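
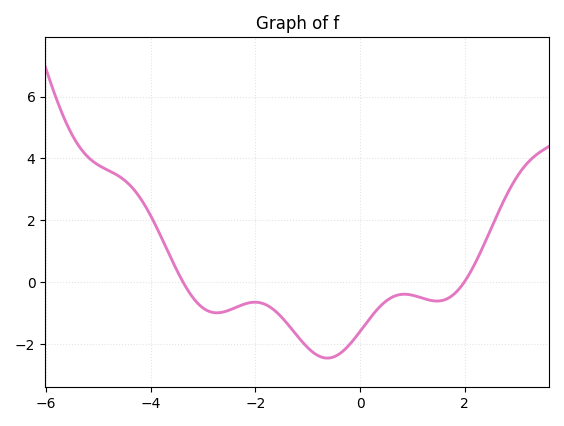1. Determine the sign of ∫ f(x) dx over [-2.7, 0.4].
negative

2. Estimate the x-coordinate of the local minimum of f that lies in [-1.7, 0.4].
-0.6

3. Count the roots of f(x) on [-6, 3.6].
2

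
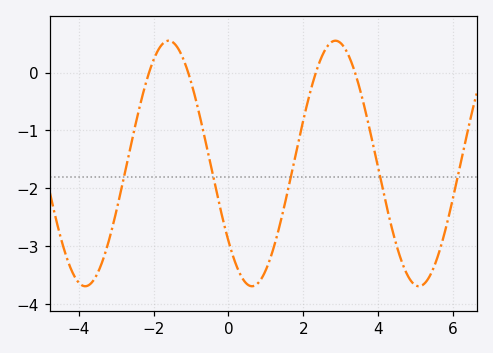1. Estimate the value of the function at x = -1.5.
0.53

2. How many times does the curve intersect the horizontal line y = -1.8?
5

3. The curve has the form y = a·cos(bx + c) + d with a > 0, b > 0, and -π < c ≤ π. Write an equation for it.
y = 2.12cos(1.41x + 2.25) - 1.57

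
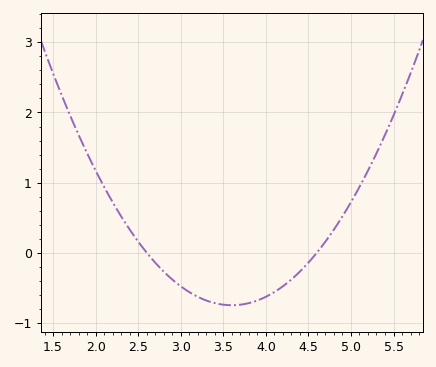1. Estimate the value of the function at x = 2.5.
0.158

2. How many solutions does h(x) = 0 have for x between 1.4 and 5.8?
2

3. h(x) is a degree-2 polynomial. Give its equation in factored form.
y = 0.75(x - 2.6)(x - 4.6)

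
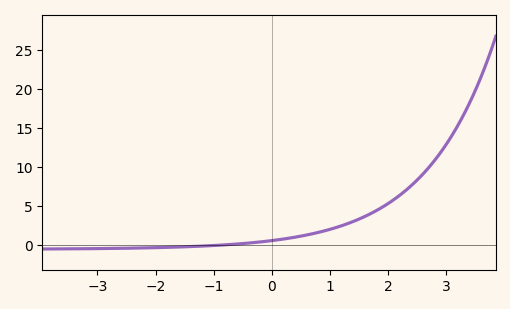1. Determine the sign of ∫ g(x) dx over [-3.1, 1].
positive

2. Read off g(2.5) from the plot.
8.5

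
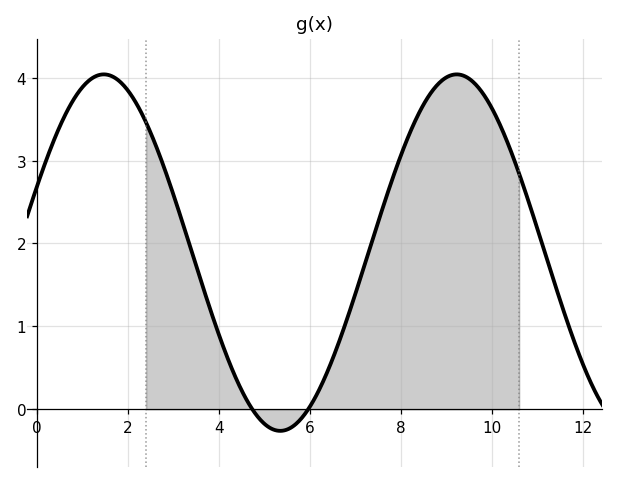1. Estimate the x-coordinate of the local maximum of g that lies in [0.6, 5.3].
1.47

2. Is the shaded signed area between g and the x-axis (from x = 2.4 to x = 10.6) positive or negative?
positive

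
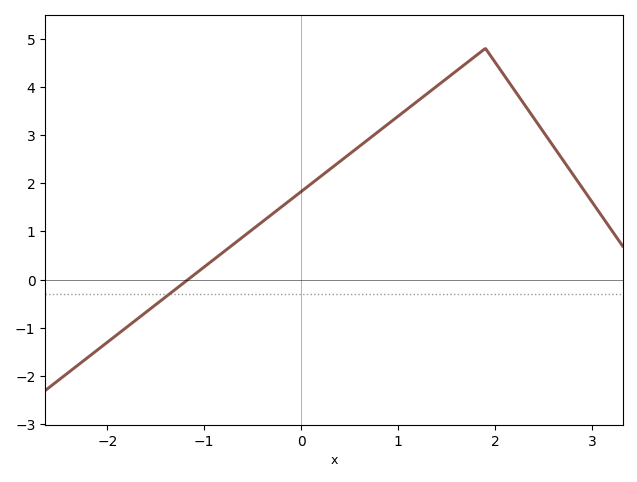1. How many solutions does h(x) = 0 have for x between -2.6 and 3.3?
1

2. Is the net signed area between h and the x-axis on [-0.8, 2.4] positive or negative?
positive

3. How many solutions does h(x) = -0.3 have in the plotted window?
1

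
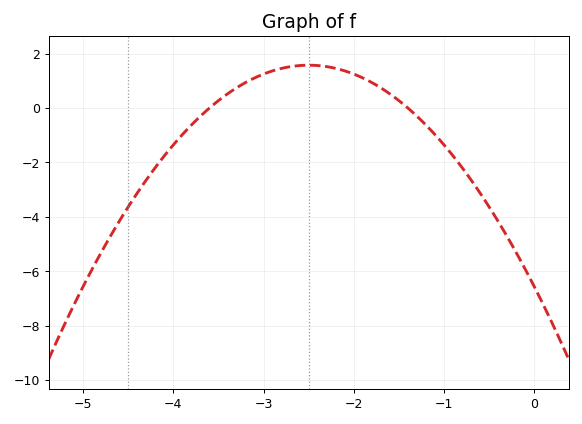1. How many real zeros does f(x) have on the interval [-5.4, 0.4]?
2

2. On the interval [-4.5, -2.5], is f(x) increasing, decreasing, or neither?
increasing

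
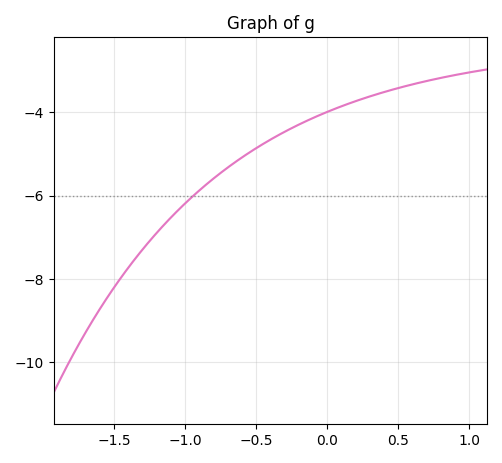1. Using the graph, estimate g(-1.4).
-7.8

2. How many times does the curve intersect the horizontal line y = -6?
1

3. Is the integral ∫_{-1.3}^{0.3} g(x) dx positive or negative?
negative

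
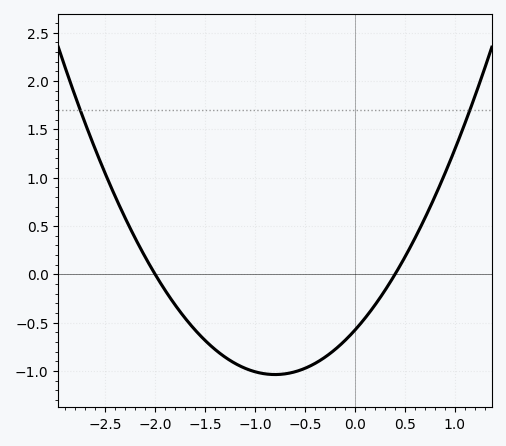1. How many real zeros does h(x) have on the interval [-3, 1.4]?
2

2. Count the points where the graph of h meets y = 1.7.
2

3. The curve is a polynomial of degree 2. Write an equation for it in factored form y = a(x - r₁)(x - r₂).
y = 0.72(x + 2)(x - 0.4)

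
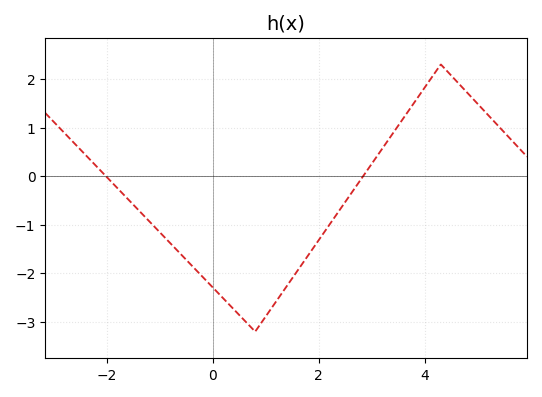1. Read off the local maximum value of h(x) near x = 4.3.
2.3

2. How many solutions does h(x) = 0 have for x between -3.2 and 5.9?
2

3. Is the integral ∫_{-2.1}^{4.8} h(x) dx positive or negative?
negative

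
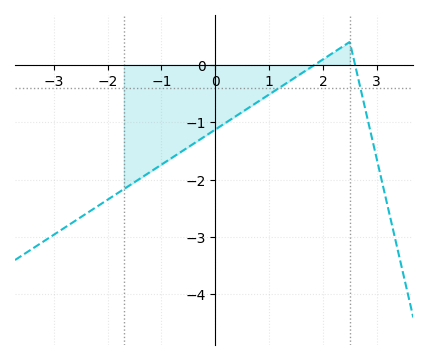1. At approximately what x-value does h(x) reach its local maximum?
2.5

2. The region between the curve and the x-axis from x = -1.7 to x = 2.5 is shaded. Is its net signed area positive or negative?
negative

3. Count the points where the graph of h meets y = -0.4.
2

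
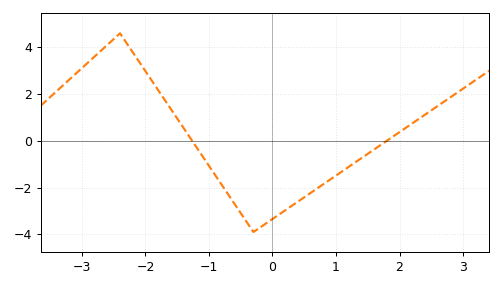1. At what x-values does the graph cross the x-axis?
-1.3, 1.8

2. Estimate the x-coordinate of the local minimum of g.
-0.3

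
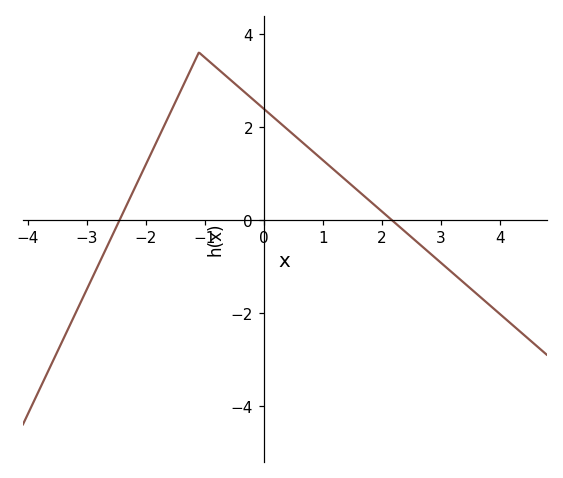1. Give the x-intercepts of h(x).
-2.4, 2.2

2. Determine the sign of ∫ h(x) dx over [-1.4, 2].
positive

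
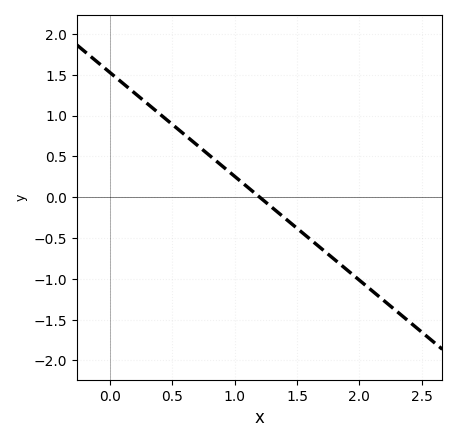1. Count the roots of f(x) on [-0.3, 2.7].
1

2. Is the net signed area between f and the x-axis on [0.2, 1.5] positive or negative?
positive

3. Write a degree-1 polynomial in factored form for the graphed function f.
y = -1.27(x - 1.2)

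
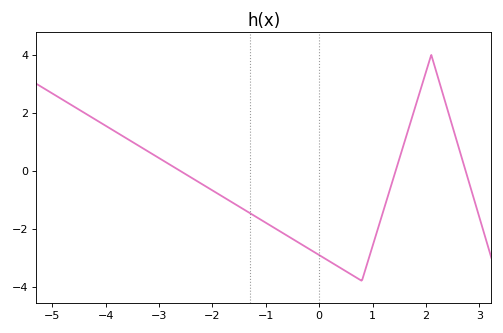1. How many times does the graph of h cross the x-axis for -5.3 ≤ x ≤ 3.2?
3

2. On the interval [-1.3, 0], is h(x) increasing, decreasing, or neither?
decreasing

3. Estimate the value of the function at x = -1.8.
-1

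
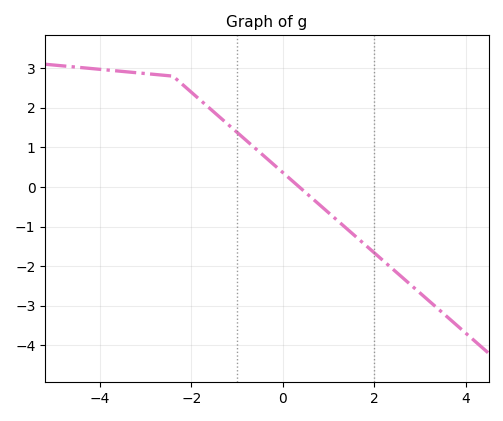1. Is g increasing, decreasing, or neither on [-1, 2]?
decreasing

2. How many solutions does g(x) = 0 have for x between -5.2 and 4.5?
1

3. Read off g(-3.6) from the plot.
2.9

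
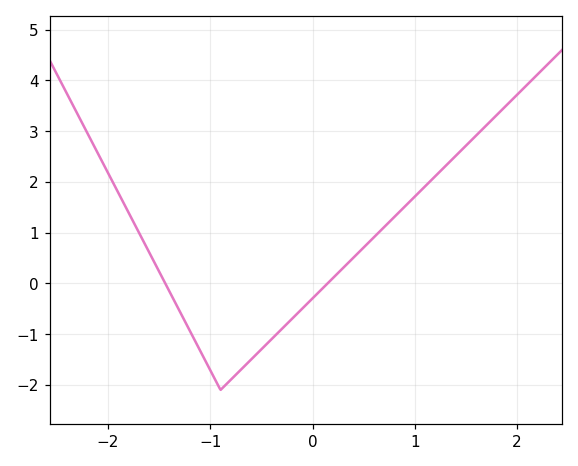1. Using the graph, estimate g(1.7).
3.1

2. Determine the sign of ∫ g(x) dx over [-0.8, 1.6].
positive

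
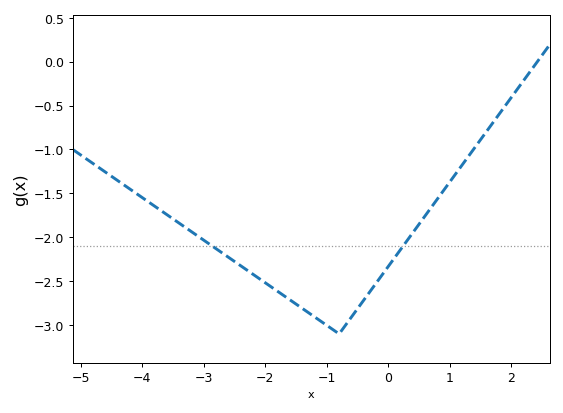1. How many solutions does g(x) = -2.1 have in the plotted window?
2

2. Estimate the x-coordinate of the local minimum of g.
-0.8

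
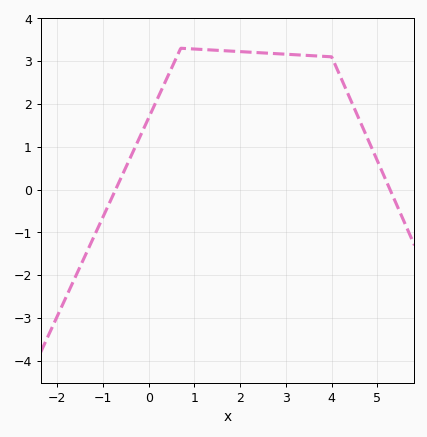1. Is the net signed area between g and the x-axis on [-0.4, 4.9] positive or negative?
positive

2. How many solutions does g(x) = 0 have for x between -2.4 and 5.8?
2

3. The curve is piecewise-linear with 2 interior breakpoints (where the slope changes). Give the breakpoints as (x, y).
(0.7, 3.3); (4, 3.1)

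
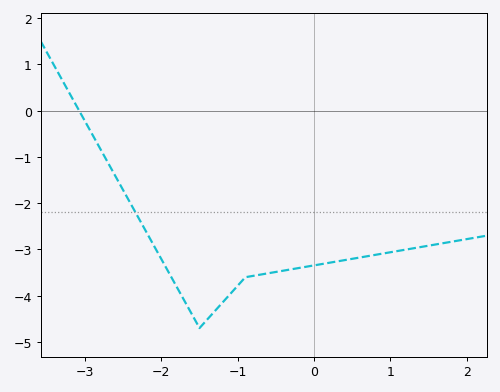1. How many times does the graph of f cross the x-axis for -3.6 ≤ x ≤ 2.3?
1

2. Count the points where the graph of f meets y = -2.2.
1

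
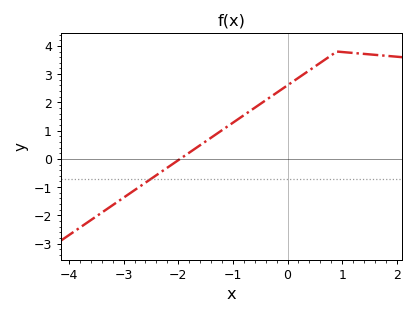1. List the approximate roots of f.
-2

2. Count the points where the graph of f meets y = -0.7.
1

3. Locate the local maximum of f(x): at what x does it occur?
0.9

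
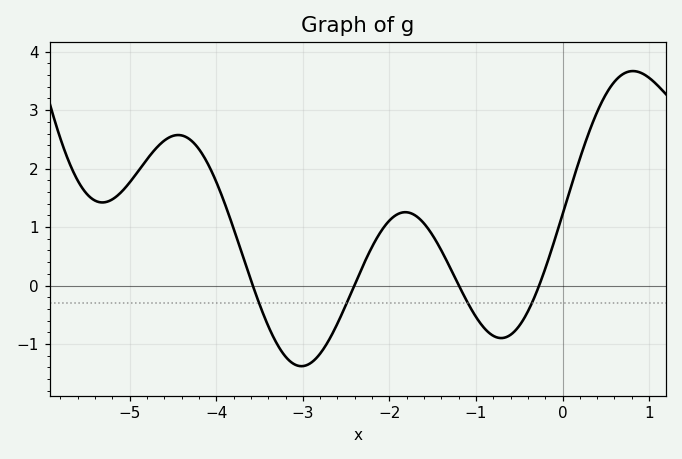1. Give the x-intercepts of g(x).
-3.6, -2.4, -1.2, -0.3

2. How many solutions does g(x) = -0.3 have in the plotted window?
4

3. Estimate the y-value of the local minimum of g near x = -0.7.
-0.9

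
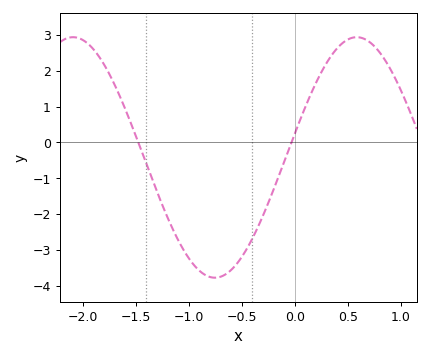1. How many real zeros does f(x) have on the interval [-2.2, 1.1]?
2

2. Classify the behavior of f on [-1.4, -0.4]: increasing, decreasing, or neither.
neither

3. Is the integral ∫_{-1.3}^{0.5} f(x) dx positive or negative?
negative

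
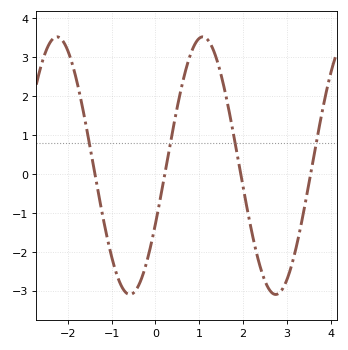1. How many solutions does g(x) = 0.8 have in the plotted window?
4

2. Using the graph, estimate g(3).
-2.7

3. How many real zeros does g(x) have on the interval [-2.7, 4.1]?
4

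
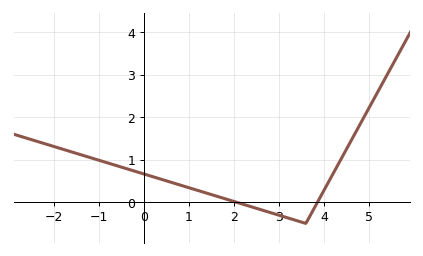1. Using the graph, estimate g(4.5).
1.2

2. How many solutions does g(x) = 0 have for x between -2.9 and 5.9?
2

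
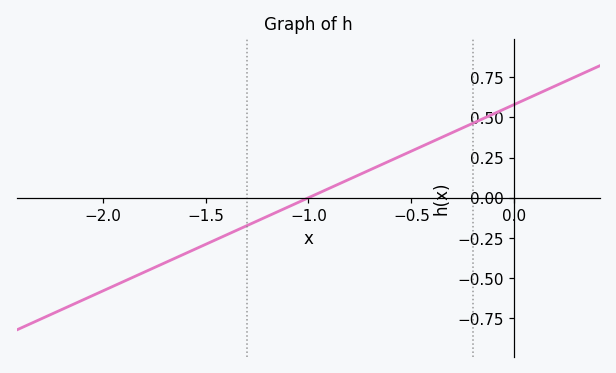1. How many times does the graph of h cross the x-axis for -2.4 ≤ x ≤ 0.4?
1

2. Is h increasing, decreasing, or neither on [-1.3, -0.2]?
increasing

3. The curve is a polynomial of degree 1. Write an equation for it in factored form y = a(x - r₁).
y = 0.58(x + 1)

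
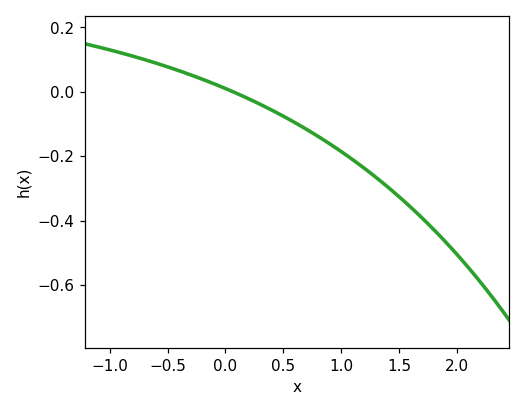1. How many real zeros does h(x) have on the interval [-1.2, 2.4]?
1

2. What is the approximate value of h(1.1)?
-0.22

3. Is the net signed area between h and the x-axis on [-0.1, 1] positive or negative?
negative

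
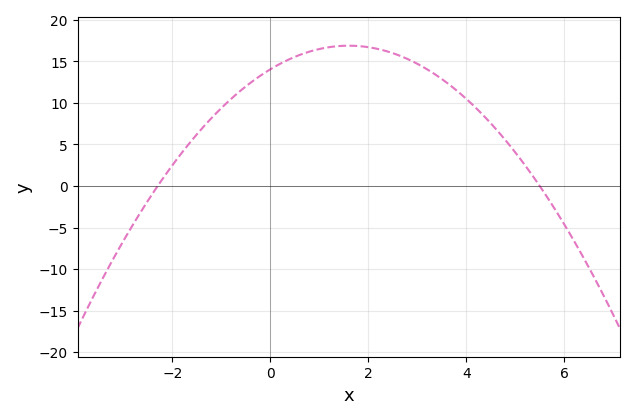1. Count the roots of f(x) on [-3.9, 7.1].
2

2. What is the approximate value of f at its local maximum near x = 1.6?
16.9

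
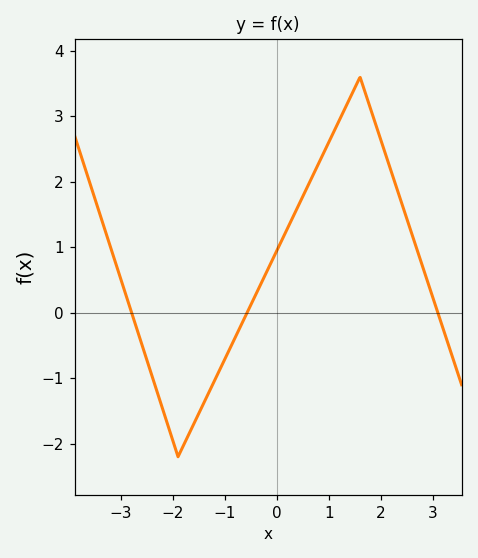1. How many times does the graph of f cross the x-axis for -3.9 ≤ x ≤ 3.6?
3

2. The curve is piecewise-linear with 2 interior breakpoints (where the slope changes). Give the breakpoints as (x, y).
(-1.9, -2.2); (1.6, 3.6)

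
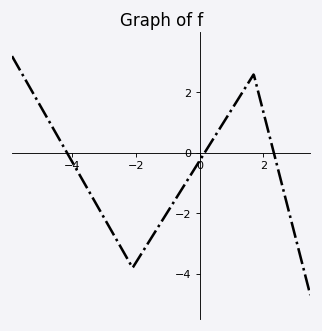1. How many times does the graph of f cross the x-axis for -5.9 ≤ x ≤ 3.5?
3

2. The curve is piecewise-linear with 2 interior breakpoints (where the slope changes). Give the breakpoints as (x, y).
(-2.1, -3.8); (1.7, 2.6)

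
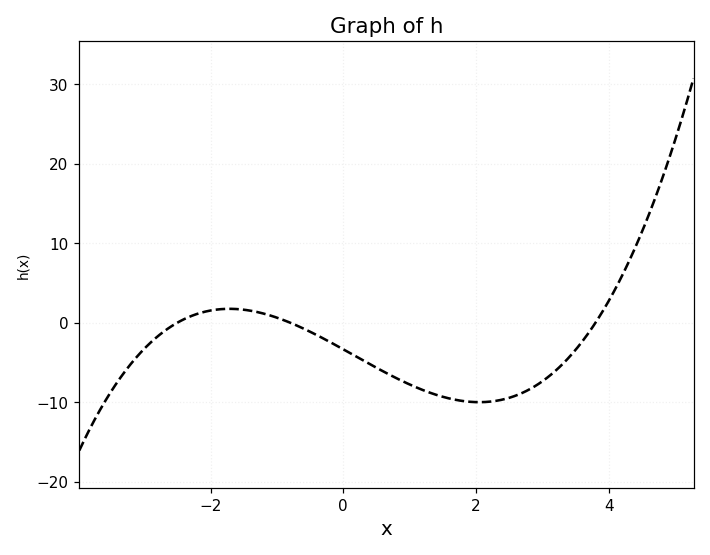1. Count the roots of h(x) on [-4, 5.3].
3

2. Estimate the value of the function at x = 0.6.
-6.11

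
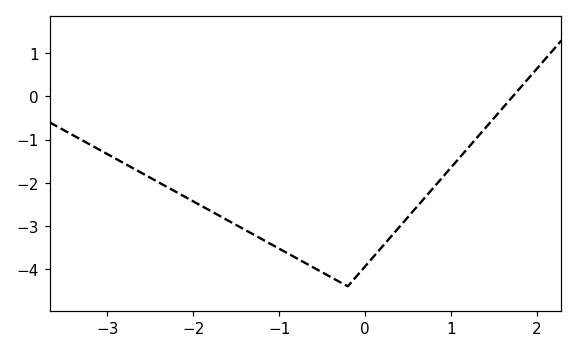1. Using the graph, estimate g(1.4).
-0.737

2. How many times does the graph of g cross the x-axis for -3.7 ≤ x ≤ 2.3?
1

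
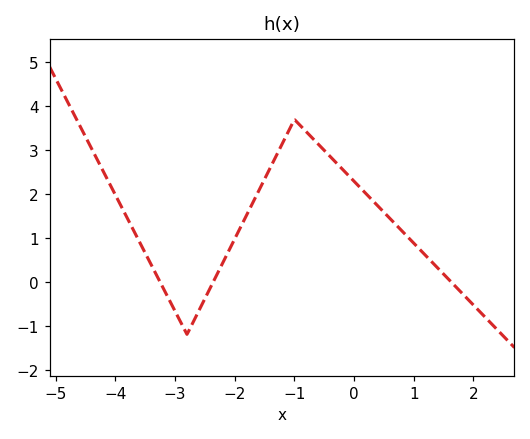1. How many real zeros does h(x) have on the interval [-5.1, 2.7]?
3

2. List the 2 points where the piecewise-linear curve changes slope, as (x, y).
(-2.8, -1.2); (-1, 3.7)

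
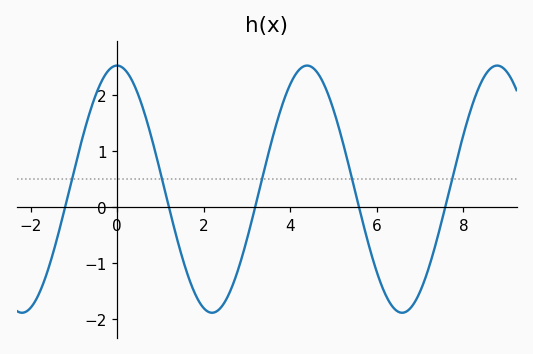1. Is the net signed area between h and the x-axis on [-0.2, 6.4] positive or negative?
positive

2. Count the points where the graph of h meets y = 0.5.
5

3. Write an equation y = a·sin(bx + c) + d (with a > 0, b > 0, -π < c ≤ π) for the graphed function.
y = 2.21sin(1.4x + 1.6) + 0.32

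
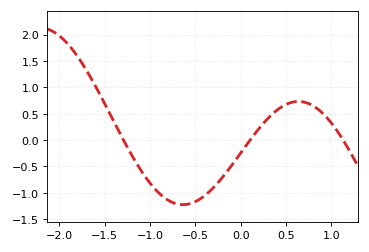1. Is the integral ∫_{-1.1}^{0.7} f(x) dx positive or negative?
negative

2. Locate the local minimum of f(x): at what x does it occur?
-0.637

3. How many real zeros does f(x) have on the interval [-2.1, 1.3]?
3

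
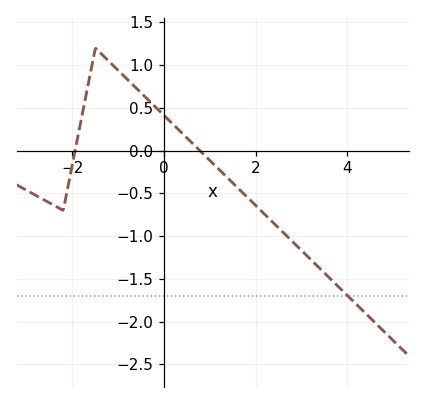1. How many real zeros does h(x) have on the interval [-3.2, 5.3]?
2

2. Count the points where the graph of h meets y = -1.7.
1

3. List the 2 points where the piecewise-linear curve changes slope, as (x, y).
(-2.2, -0.7); (-1.5, 1.2)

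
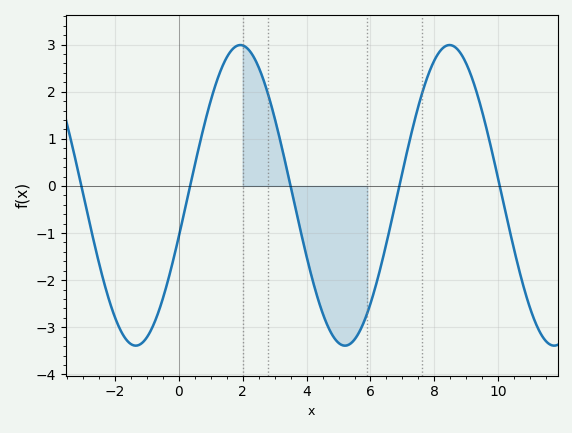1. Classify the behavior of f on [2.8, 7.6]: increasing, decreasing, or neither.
neither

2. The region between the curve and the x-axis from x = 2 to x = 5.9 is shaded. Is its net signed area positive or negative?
negative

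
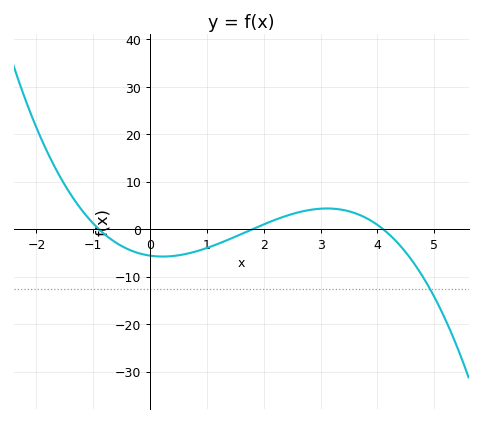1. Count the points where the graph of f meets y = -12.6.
1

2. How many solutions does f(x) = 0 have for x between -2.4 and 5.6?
3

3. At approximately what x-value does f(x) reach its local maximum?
3.2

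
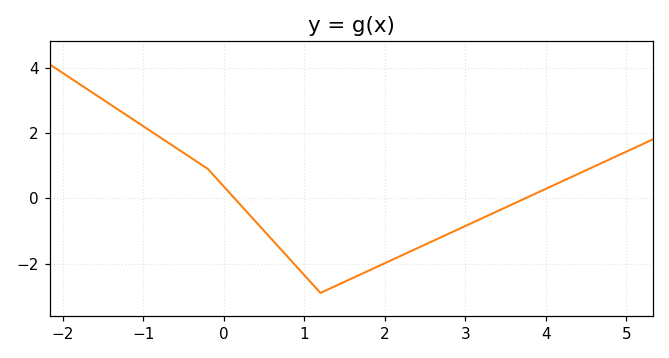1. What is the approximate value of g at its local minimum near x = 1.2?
-2.9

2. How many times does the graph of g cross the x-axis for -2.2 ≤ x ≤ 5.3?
2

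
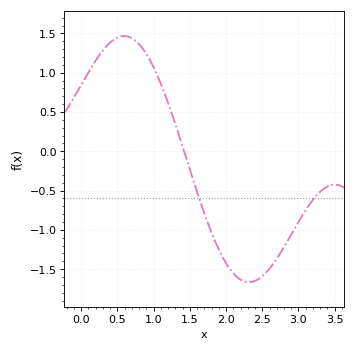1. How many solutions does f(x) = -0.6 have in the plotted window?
2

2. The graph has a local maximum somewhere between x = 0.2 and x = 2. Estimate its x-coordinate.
0.593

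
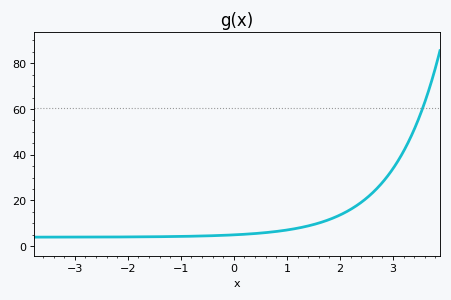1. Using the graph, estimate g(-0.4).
4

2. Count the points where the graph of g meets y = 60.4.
1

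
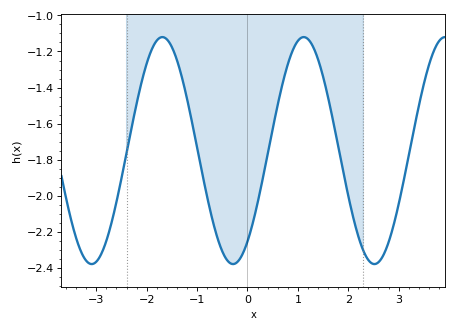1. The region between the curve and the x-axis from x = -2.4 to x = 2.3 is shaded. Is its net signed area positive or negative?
negative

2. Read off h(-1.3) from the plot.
-1.34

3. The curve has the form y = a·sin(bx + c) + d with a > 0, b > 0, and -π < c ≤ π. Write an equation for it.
y = 0.63sin(2.2x - 0.93) - 1.75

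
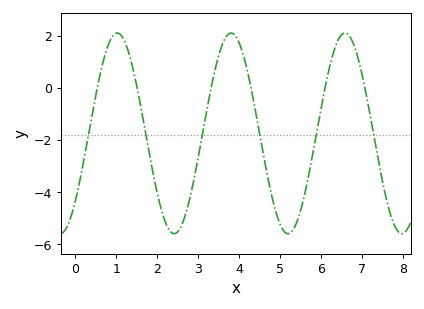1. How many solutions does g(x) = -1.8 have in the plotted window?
6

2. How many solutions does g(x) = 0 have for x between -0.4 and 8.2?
6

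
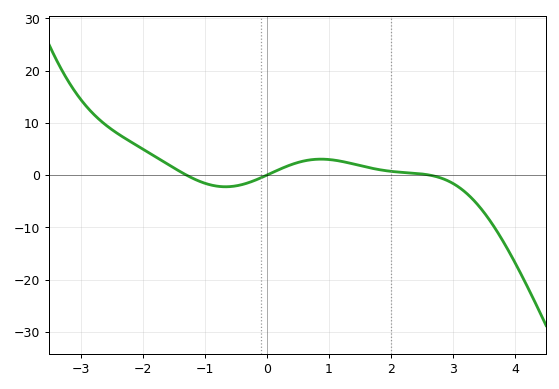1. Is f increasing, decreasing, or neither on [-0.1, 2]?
neither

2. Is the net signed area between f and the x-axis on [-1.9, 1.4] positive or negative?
positive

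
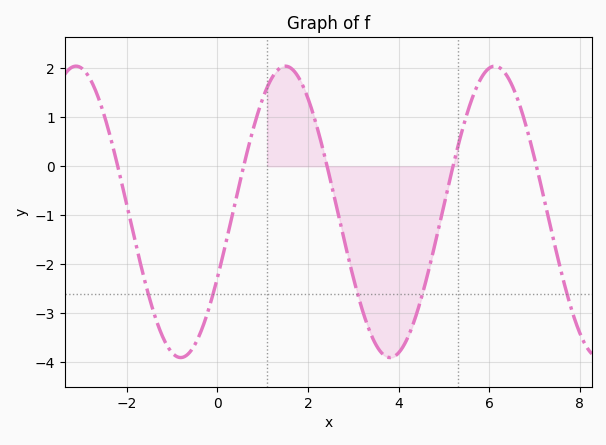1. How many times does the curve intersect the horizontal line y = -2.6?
5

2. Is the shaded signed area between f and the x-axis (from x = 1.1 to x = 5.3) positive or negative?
negative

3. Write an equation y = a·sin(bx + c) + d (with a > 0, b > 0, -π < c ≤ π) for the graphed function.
y = 2.97sin(1.4x - 0.47) - 0.93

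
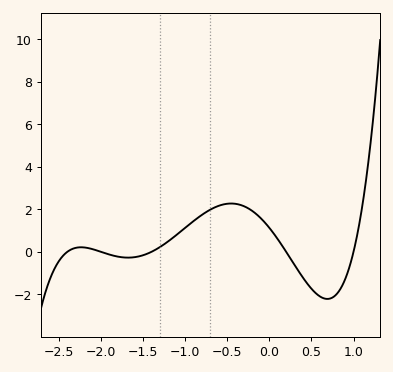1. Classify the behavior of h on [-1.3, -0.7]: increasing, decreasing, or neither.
increasing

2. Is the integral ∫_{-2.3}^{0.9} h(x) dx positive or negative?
positive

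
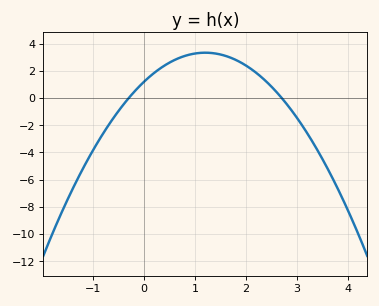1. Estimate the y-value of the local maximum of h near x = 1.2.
3.4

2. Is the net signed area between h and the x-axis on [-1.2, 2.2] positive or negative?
positive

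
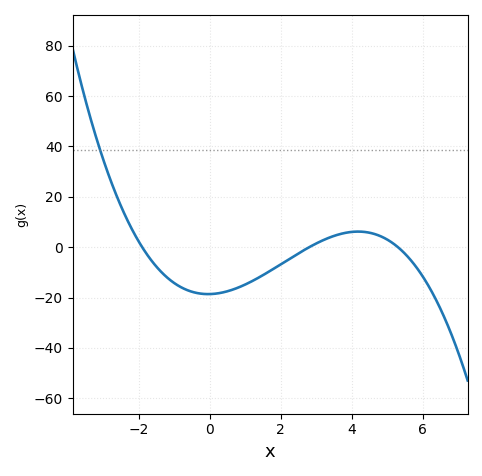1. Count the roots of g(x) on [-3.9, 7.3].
3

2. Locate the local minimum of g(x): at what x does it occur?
0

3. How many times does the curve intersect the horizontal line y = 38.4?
1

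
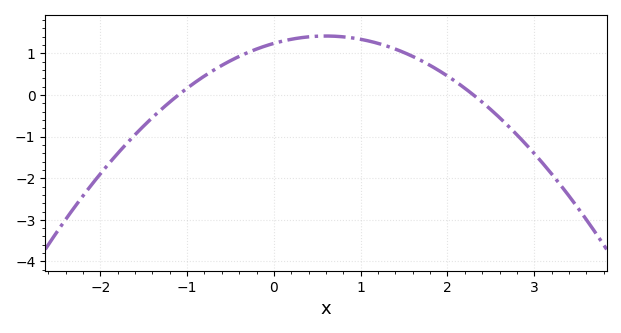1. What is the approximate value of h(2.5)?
-0.4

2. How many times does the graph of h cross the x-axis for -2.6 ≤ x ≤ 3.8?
2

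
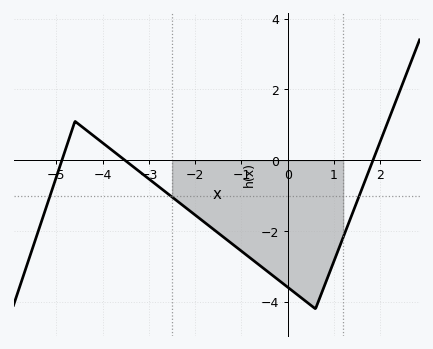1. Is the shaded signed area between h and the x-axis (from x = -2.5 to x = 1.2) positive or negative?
negative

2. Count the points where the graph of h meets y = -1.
3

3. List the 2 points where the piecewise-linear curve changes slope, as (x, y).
(-4.6, 1.1); (0.6, -4.2)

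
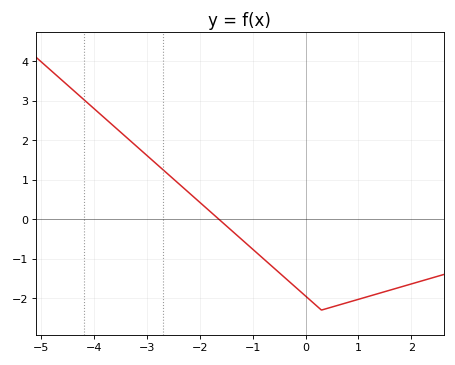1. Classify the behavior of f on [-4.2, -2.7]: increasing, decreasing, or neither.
decreasing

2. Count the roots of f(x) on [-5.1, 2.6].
1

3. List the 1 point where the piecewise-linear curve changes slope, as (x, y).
(0.3, -2.3)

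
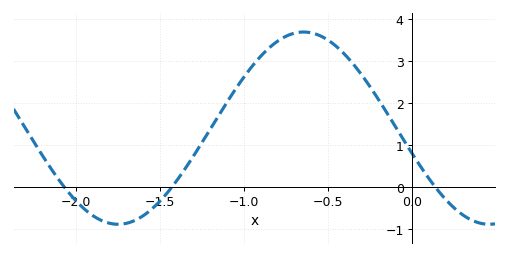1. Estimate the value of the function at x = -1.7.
-0.868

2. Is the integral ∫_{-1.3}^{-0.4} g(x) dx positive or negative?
positive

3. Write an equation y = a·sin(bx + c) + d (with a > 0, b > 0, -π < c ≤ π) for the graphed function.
y = 2.29sin(2.85x - 2.87) + 1.4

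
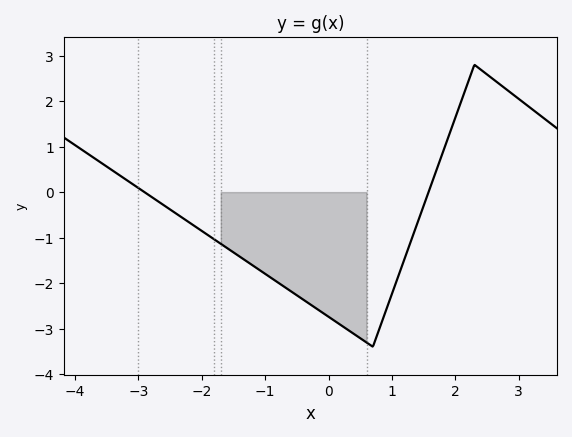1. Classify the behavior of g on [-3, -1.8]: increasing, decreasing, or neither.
decreasing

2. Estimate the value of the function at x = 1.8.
0.9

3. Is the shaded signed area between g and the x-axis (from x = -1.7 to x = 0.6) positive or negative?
negative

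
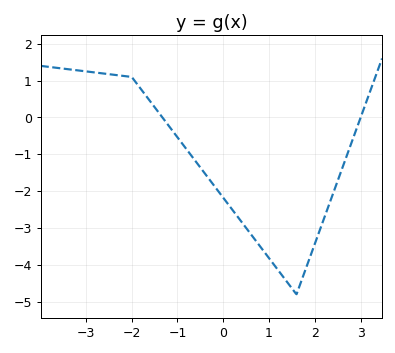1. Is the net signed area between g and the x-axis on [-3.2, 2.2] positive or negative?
negative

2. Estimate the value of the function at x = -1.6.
0.444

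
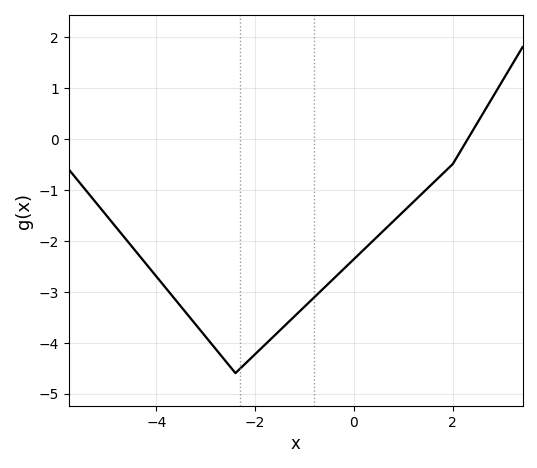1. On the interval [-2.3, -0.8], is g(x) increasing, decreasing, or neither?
increasing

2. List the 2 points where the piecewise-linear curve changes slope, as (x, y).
(-2.4, -4.6); (2, -0.5)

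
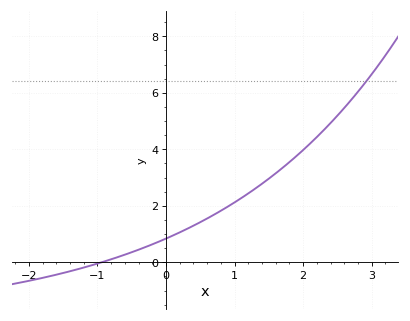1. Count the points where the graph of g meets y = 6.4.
1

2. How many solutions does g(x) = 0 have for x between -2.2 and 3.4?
1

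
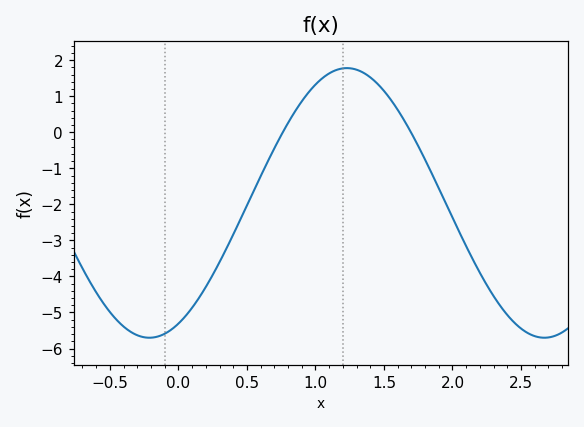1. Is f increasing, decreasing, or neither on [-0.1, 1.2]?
increasing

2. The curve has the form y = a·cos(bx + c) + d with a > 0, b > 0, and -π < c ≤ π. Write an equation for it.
y = 3.74cos(2.18x - 2.68) - 1.96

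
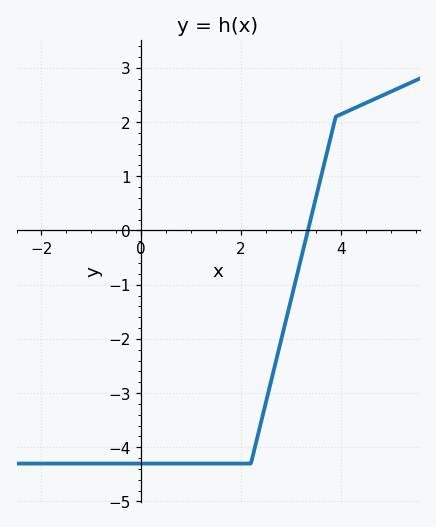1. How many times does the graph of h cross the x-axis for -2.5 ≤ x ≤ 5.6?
1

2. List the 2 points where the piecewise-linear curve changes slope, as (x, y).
(2.2, -4.3); (3.9, 2.1)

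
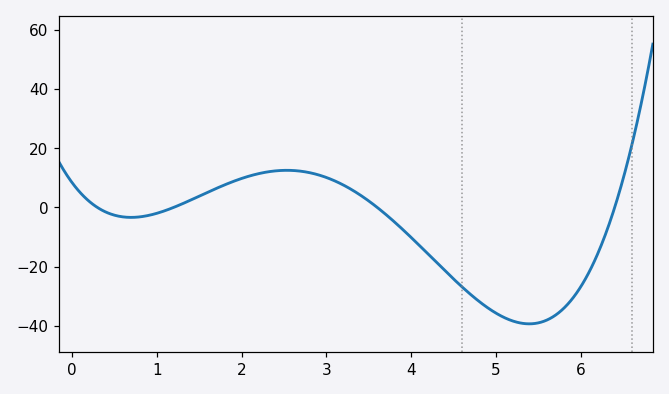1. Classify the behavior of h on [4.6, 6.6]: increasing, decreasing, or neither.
neither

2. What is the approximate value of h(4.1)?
-12.9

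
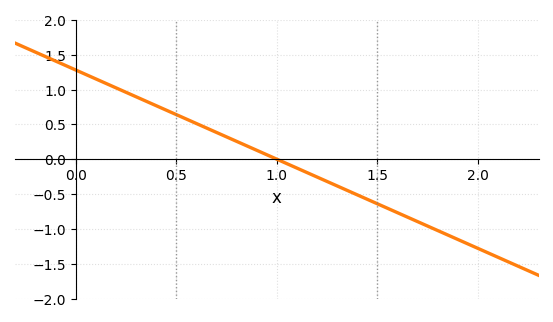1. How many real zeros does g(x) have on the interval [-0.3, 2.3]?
1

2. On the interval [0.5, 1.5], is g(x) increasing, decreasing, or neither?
decreasing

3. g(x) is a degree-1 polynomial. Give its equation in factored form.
y = -1.28(x - 1)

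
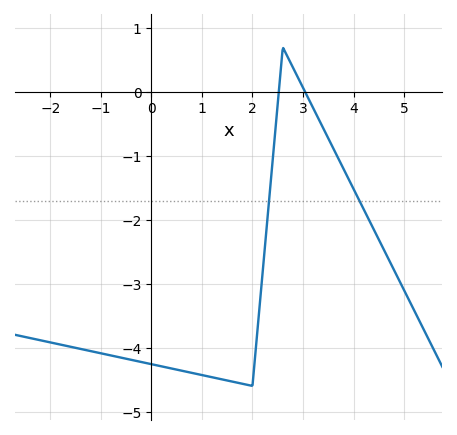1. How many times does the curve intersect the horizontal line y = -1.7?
2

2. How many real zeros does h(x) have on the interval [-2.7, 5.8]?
2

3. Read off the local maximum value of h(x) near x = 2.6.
0.7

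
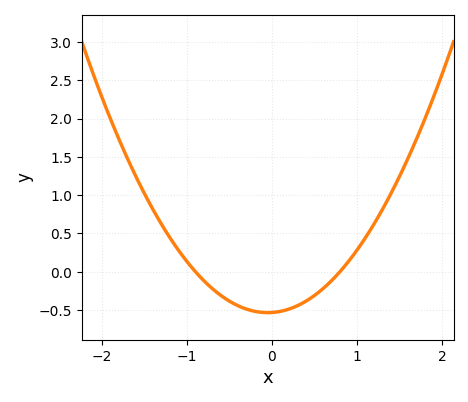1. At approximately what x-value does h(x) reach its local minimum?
0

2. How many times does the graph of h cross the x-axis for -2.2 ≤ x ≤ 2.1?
2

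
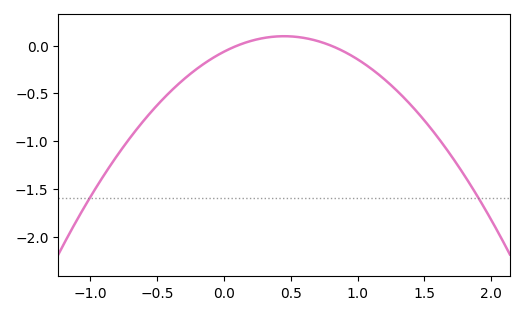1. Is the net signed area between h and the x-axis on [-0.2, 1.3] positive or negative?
negative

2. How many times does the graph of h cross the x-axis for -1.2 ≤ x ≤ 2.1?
2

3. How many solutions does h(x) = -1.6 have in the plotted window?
2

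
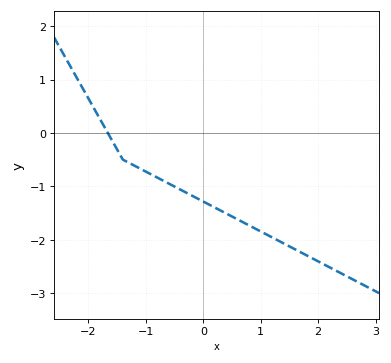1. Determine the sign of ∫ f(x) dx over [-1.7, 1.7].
negative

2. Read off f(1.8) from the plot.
-2.3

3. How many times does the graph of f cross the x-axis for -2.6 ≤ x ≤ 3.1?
1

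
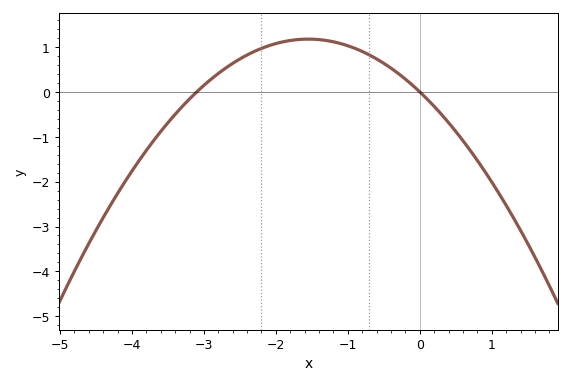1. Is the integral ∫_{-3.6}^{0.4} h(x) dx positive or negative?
positive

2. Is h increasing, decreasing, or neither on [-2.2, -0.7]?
neither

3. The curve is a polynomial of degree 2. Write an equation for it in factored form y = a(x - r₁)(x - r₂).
y = -0.49(x + 3.1)(x - 0)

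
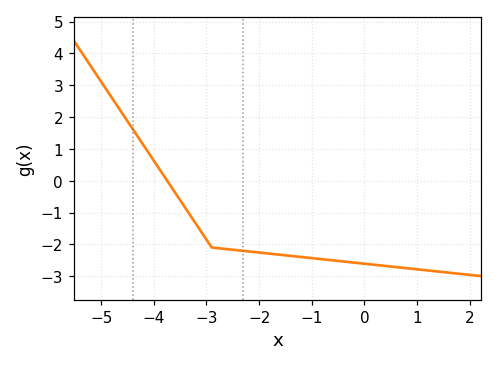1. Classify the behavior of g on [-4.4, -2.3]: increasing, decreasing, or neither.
decreasing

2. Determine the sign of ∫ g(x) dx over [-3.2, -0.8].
negative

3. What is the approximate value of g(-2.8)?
-2.1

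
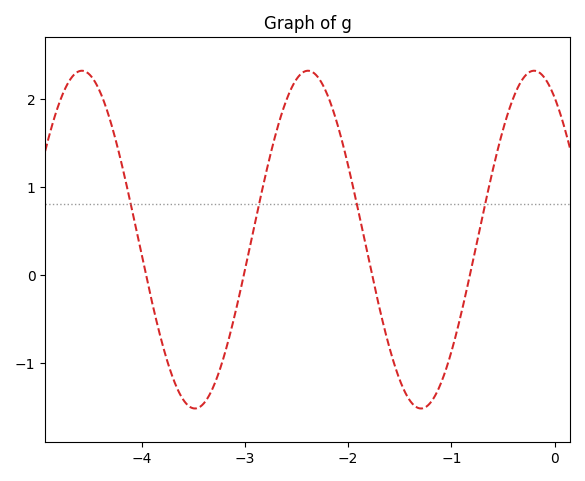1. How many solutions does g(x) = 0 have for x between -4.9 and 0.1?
4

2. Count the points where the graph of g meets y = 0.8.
4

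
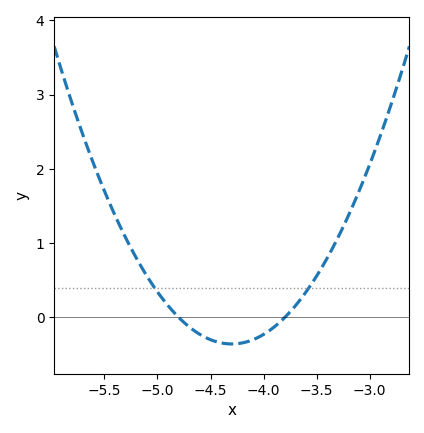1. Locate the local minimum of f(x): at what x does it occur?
-4.3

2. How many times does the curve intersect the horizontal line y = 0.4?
2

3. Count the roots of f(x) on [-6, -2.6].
2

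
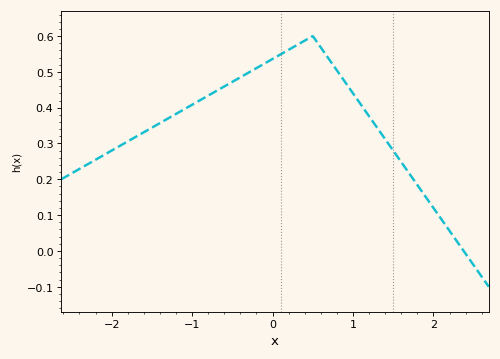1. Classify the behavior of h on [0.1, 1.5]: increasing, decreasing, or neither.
neither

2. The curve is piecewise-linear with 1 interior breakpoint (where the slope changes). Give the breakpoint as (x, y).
(0.5, 0.6)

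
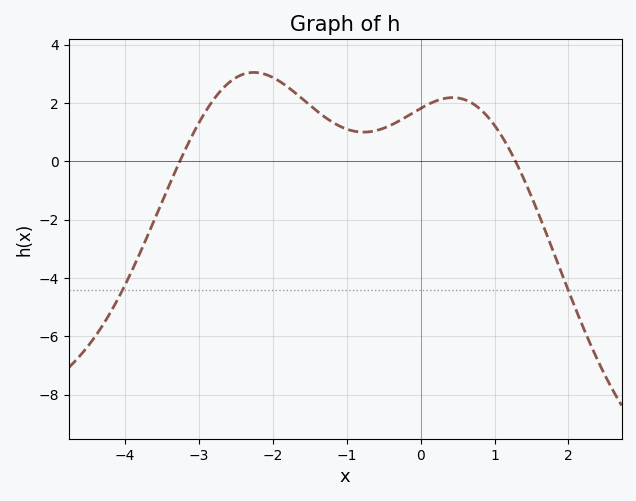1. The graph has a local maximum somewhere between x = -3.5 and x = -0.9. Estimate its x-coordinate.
-2.3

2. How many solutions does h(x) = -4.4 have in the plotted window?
2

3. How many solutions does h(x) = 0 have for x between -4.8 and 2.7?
2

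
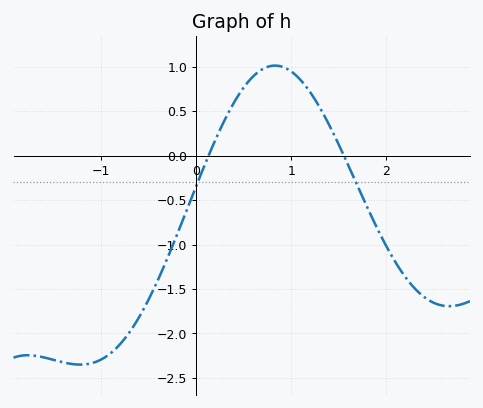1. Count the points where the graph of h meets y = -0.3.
2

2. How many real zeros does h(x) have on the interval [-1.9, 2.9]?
2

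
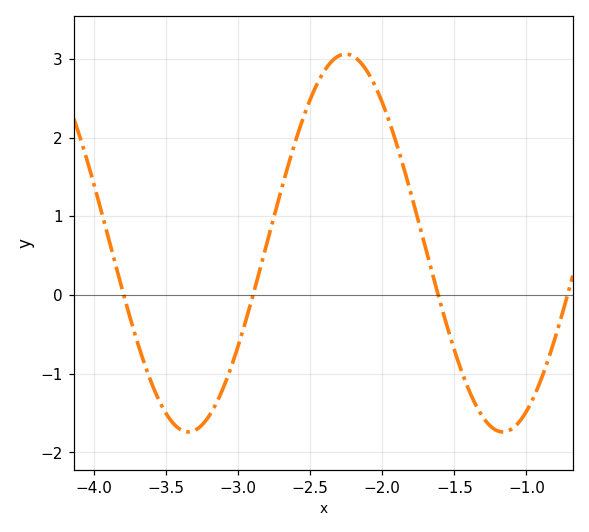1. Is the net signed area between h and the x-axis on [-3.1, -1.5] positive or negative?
positive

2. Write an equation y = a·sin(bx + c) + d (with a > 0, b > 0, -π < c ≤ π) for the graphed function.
y = 2.4sin(2.88x + 1.78) + 0.66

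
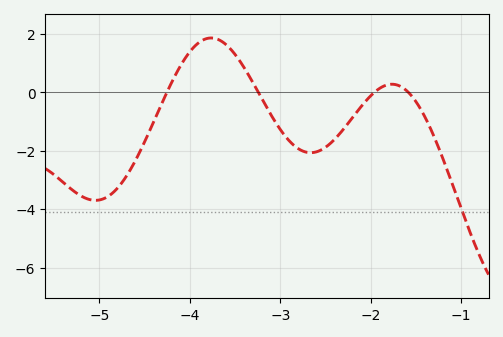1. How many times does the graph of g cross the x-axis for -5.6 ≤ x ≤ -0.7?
4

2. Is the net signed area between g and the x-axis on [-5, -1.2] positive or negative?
negative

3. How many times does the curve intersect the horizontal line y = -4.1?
1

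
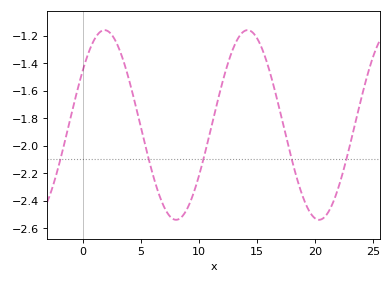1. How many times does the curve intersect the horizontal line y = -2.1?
5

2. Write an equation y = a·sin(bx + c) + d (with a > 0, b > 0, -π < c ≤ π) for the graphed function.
y = 0.69sin(0.51x + 0.62) - 1.85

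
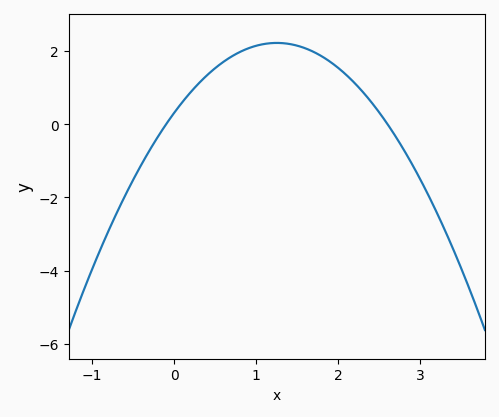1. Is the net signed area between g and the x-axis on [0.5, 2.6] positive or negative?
positive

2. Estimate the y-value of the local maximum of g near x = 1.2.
2.2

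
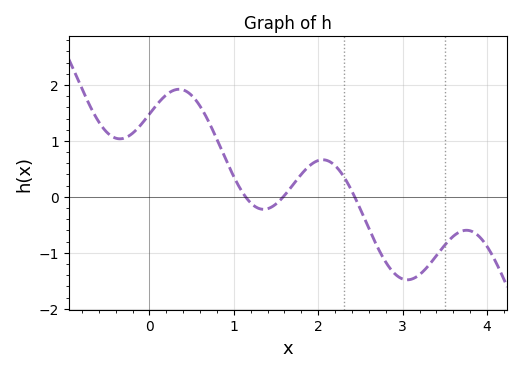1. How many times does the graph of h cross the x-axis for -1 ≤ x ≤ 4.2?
3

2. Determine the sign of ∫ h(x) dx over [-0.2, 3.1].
positive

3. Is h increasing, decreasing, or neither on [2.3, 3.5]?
neither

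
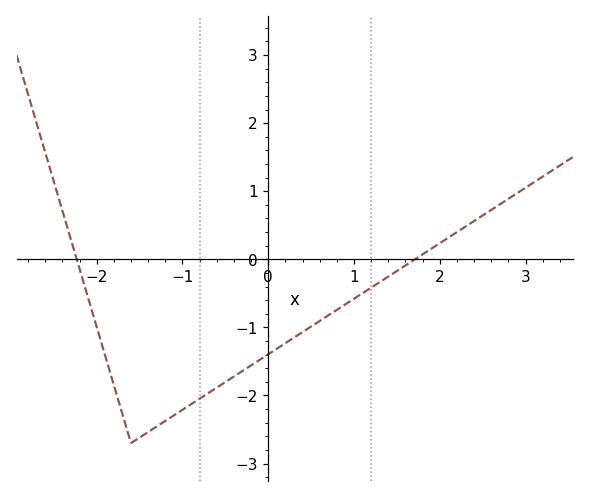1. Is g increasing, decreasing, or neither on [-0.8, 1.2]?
increasing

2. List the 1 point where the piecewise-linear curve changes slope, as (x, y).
(-1.6, -2.7)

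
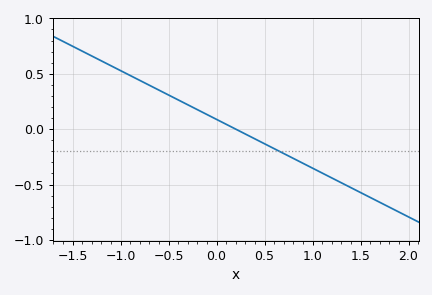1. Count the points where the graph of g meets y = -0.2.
1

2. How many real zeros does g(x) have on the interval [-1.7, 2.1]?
1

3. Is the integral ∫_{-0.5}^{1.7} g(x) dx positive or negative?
negative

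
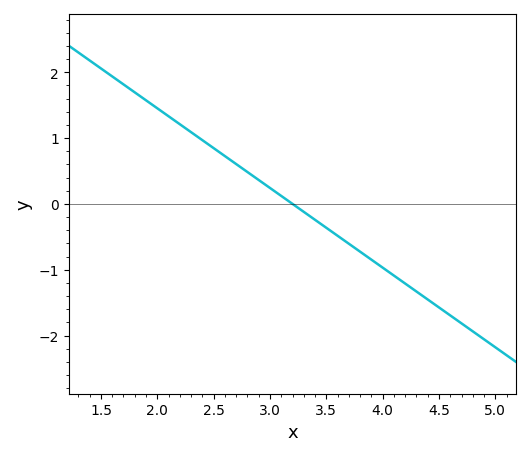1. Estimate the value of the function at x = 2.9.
0.4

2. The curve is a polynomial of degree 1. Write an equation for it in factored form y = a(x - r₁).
y = -1.21(x - 3.2)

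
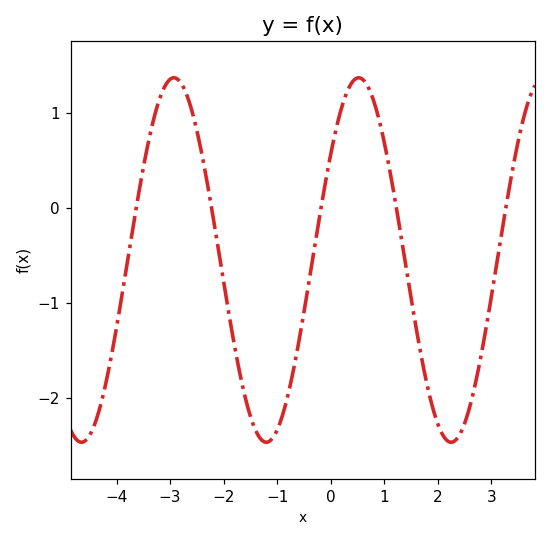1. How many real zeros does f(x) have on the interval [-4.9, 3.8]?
5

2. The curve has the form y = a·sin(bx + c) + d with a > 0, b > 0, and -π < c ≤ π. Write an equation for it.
y = 1.92sin(1.82x + 0.62) - 0.55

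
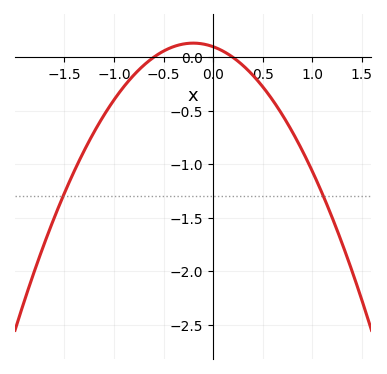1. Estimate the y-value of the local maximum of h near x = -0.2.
0.133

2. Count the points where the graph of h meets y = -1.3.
2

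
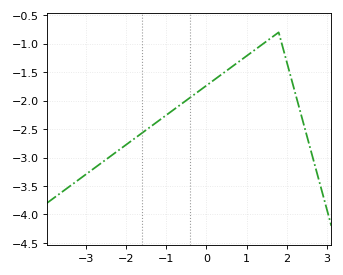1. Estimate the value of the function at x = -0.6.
-2.05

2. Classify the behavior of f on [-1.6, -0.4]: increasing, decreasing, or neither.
increasing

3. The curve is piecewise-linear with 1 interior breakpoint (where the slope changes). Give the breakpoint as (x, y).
(1.8, -0.8)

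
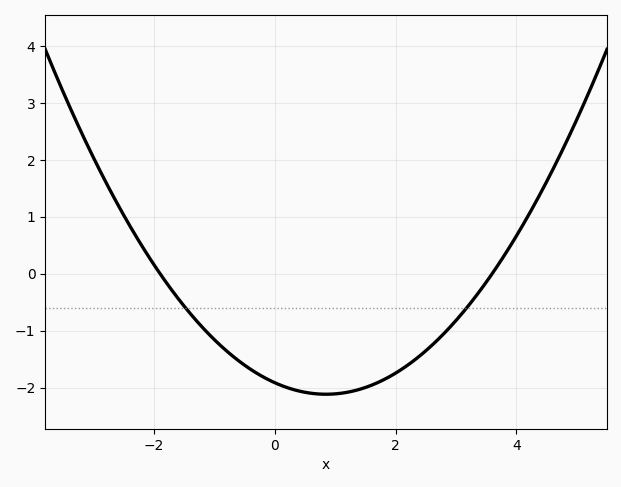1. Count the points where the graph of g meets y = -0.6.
2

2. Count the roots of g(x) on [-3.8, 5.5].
2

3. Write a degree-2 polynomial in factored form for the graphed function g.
y = 0.28(x + 1.9)(x - 3.6)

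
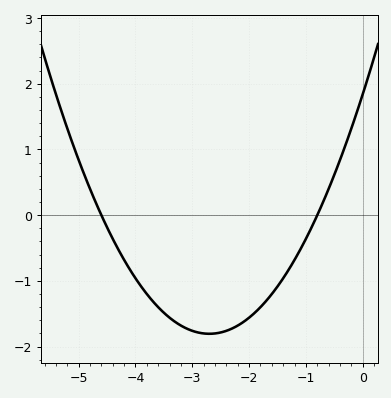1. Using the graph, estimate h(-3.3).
-1.62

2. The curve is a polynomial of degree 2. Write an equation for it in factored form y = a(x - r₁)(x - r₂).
y = 0.5(x + 4.6)(x + 0.8)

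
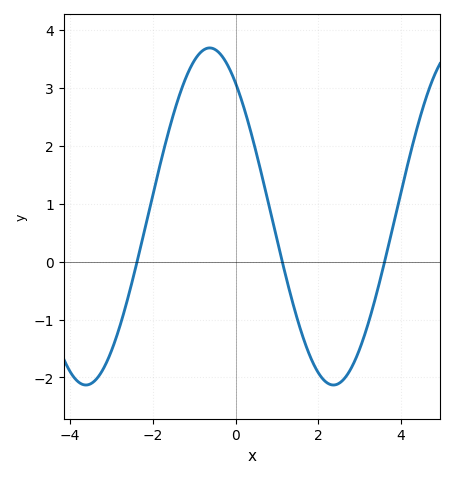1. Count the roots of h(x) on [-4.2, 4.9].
3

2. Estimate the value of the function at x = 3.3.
-0.8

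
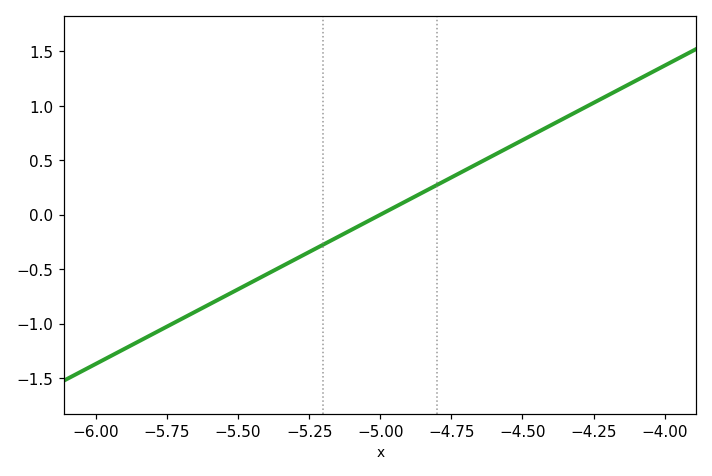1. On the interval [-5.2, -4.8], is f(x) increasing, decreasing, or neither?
increasing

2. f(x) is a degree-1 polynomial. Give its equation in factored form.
y = 1.37(x + 5)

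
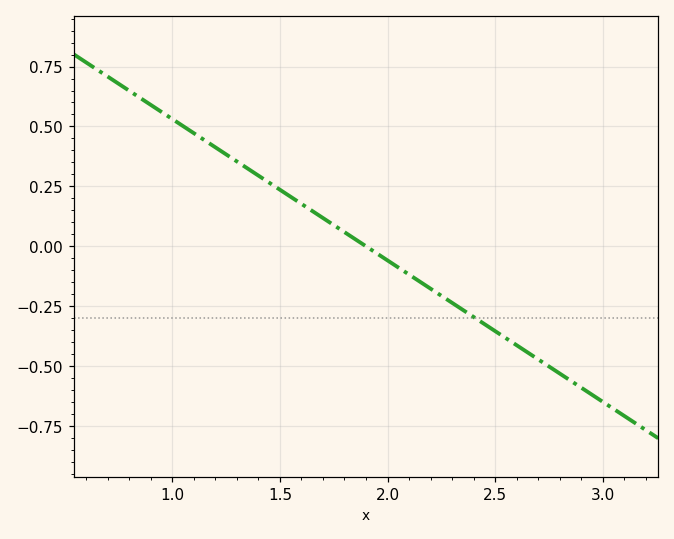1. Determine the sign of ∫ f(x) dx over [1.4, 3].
negative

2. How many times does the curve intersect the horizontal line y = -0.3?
1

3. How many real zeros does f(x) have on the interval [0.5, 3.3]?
1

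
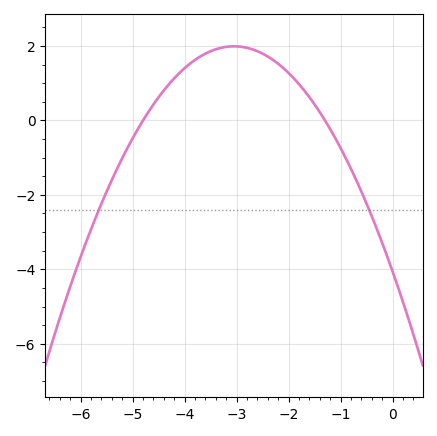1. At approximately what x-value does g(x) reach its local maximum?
-3.05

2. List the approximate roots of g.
-4.8, -1.3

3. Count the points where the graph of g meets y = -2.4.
2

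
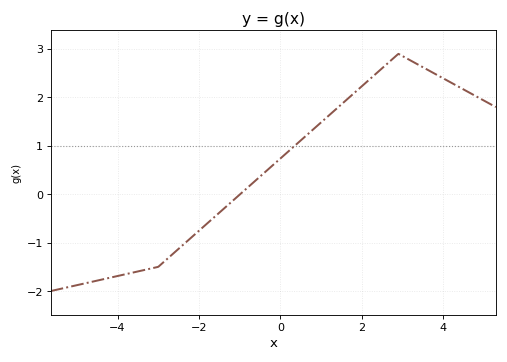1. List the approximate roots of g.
-1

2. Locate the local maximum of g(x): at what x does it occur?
2.8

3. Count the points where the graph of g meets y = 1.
1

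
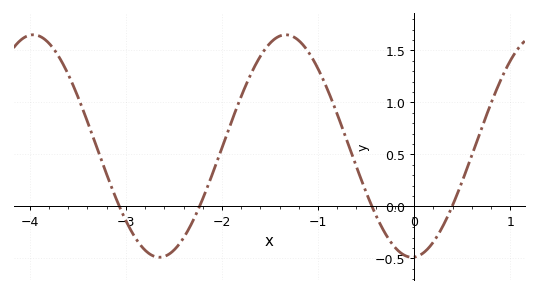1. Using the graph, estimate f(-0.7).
0.65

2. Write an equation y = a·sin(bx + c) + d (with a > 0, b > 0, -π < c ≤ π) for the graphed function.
y = 1.07sin(2.4x - 1.5) + 0.58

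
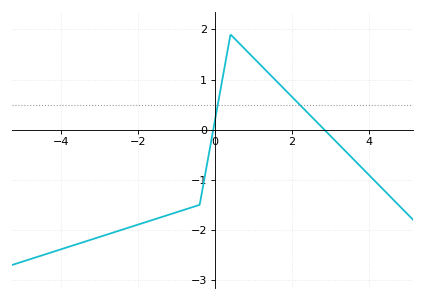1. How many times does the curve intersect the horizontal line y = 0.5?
2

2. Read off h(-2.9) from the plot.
-2.12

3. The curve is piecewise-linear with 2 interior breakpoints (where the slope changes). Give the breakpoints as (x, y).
(-0.4, -1.5); (0.4, 1.9)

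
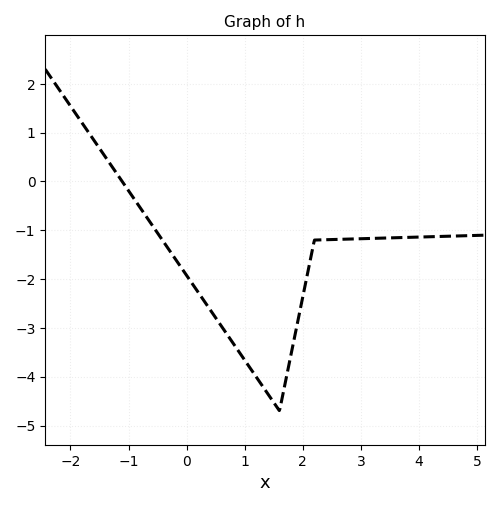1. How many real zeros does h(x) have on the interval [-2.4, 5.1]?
1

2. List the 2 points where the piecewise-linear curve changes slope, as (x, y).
(1.6, -4.7); (2.2, -1.2)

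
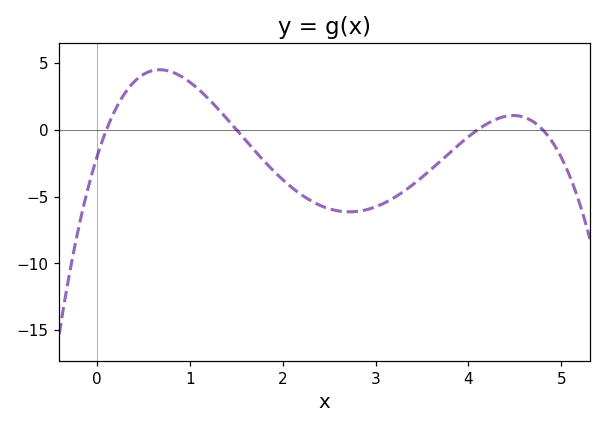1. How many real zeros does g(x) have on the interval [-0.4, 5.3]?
4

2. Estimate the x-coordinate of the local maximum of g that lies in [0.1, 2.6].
0.674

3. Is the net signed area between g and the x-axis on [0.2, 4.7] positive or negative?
negative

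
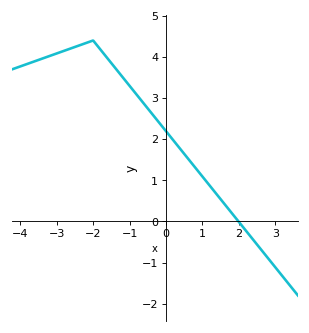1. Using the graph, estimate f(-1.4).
3.74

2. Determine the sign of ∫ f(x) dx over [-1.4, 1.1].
positive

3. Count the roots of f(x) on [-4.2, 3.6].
1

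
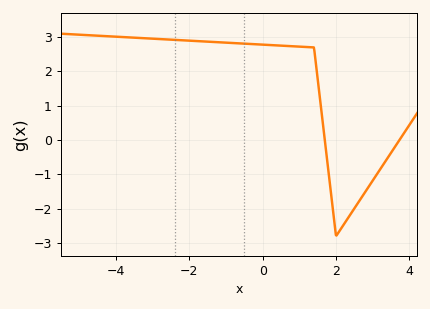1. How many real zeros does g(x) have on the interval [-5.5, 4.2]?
2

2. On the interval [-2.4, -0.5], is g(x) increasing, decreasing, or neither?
decreasing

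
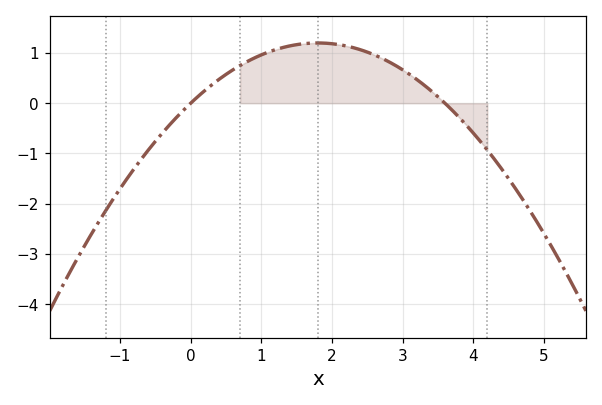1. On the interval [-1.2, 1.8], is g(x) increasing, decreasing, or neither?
increasing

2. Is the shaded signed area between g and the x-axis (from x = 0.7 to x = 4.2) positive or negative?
positive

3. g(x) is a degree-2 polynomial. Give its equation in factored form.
y = -0.37(x - 0)(x - 3.6)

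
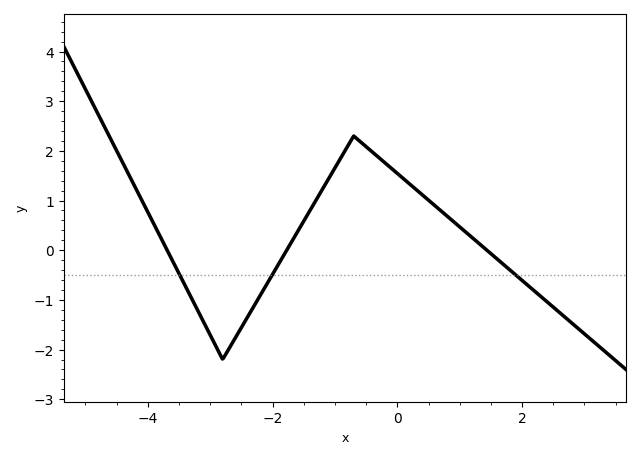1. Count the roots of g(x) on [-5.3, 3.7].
3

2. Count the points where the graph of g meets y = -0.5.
3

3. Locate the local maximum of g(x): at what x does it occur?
-0.6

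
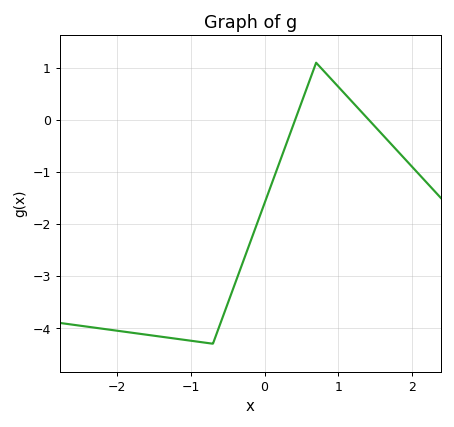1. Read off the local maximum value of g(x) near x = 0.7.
1.1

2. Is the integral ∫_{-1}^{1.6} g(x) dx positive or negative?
negative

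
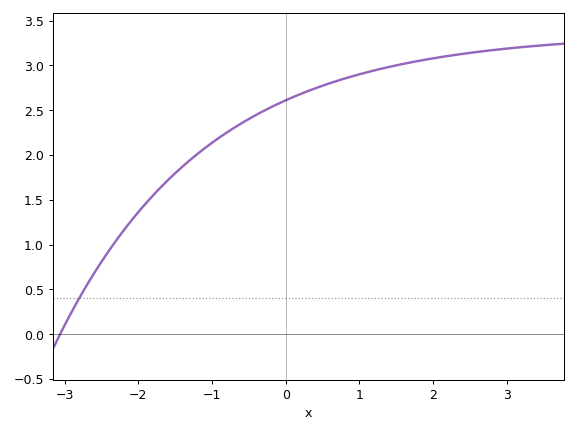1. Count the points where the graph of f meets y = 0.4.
1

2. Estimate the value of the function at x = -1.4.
1.85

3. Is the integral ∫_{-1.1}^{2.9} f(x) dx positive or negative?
positive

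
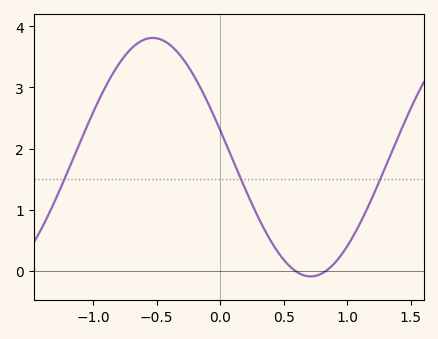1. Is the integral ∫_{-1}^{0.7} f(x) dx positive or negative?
positive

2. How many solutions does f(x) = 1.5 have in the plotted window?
3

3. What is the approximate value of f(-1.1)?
2.1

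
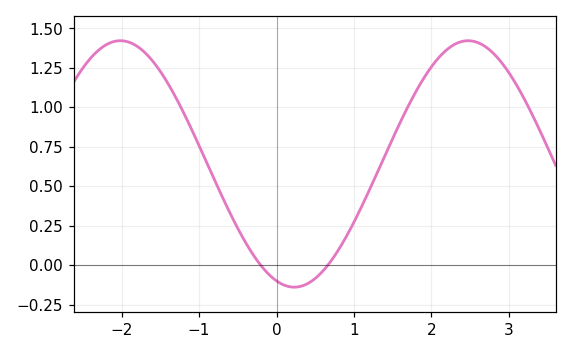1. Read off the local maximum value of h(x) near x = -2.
1.42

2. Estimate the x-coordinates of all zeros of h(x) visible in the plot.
-0.2, 0.7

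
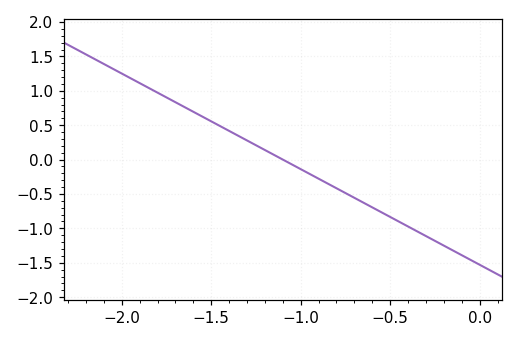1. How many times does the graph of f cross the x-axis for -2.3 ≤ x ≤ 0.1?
1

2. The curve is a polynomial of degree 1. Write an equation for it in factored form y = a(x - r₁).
y = -1.39(x + 1.1)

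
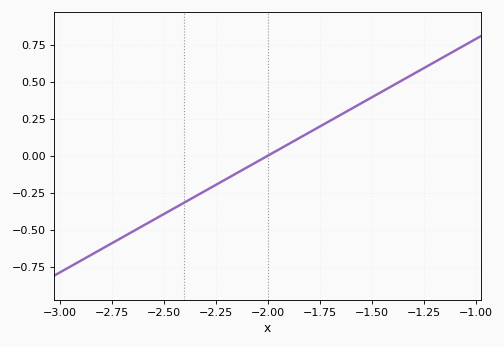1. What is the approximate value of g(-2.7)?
-0.56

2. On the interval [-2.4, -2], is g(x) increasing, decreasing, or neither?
increasing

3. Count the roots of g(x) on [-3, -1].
1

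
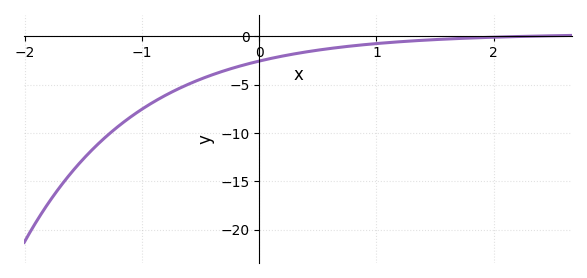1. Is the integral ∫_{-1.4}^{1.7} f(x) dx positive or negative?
negative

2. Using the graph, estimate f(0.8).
-1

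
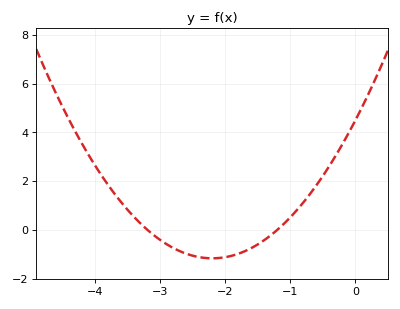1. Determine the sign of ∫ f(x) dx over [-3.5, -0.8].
negative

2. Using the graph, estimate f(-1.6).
-0.749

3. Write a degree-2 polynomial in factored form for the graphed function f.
y = 1.17(x + 3.2)(x + 1.2)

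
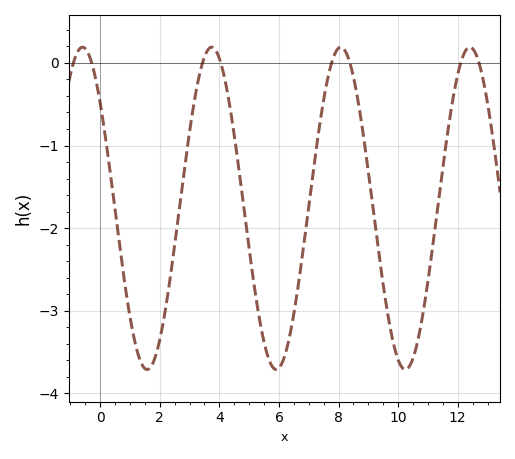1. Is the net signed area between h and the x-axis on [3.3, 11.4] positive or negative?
negative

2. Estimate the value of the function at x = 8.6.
-0.4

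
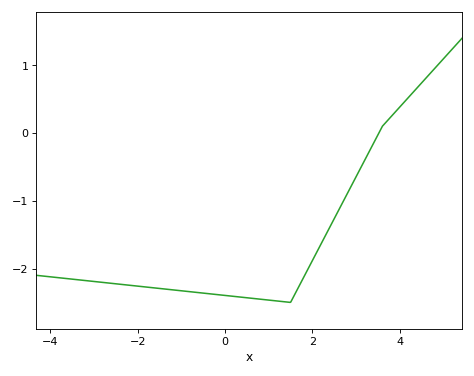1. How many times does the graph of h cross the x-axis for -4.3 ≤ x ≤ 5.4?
1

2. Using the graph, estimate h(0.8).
-2.45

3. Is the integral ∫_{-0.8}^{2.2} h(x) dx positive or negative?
negative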